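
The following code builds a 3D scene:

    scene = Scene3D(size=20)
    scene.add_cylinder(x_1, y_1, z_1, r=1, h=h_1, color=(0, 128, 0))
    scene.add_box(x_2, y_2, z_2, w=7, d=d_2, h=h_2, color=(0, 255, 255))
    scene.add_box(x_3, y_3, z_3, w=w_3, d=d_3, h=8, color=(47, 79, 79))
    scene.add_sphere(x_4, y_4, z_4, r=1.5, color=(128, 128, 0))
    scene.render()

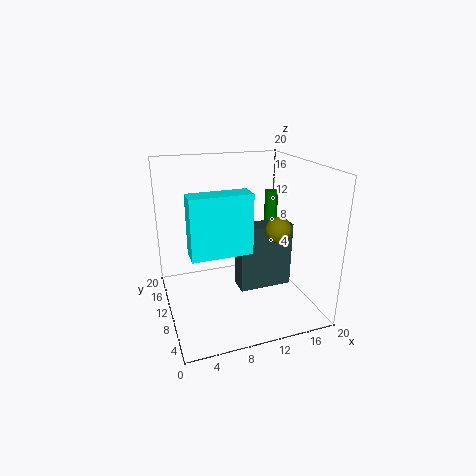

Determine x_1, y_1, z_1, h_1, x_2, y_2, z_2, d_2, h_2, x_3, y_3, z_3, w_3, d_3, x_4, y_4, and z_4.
x_1 = 17, y_1 = 14.5, z_1 = 7.5, h_1 = 7.5, x_2 = 2, y_2 = 2, z_2 = 11.5, d_2 = 2.5, h_2 = 7, x_3 = 8, y_3 = 3, z_3 = 6, w_3 = 6.5, d_3 = 2.5, x_4 = 12, y_4 = 2, z_4 = 14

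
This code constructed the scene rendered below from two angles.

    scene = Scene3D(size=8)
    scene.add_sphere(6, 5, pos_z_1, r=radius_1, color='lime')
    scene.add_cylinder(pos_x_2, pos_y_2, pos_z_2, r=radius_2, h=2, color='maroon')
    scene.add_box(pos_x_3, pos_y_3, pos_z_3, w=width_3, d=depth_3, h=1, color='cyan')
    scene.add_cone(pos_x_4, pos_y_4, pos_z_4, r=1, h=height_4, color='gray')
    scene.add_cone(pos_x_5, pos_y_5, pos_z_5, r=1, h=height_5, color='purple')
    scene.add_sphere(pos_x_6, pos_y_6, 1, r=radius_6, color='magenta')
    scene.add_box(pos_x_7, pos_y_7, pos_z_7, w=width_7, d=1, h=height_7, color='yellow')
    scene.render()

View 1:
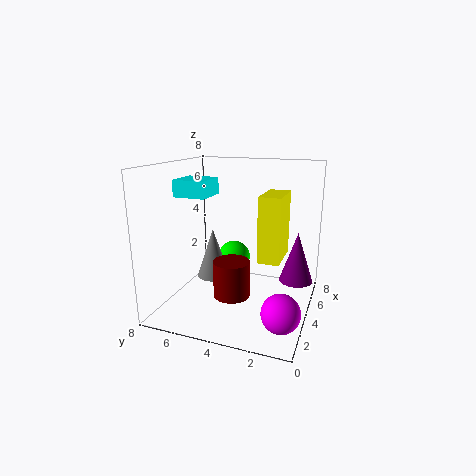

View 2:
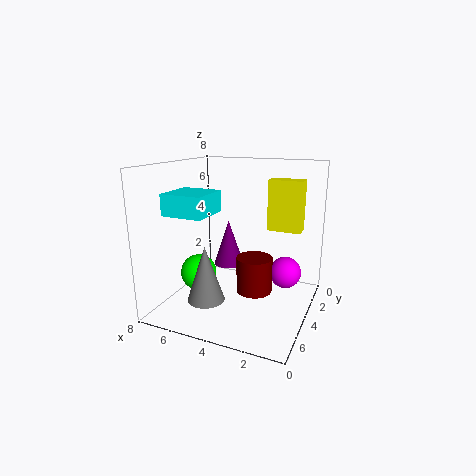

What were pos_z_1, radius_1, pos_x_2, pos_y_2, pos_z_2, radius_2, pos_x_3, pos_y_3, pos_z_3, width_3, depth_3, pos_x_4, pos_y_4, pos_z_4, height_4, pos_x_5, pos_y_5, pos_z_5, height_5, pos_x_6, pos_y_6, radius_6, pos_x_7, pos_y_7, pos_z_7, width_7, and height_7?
pos_z_1 = 2
radius_1 = 1
pos_x_2 = 3
pos_y_2 = 4
pos_z_2 = 1
radius_2 = 1
pos_x_3 = 4
pos_y_3 = 6
pos_z_3 = 6
width_3 = 2
depth_3 = 2
pos_x_4 = 5
pos_y_4 = 6
pos_z_4 = 1
height_4 = 3
pos_x_5 = 6
pos_y_5 = 1
pos_z_5 = 1
height_5 = 3
pos_x_6 = 2
pos_y_6 = 1
radius_6 = 1
pos_x_7 = 1
pos_y_7 = 1
pos_z_7 = 4
width_7 = 2
height_7 = 3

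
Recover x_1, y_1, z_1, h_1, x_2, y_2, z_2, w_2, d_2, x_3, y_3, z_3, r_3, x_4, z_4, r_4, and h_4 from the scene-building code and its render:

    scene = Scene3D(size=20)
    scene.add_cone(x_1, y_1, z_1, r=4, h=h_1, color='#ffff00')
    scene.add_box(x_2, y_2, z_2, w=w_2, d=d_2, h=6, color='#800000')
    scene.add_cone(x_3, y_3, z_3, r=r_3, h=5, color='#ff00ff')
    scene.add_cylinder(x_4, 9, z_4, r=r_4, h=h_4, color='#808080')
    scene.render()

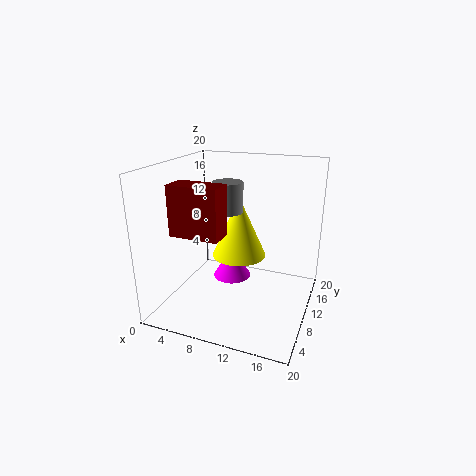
x_1 = 9
y_1 = 13
z_1 = 6
h_1 = 9
x_2 = 5
y_2 = 1
z_2 = 13
w_2 = 6
d_2 = 3
x_3 = 7
y_3 = 15
z_3 = 1
r_3 = 3
x_4 = 9
z_4 = 14
r_4 = 2
h_4 = 4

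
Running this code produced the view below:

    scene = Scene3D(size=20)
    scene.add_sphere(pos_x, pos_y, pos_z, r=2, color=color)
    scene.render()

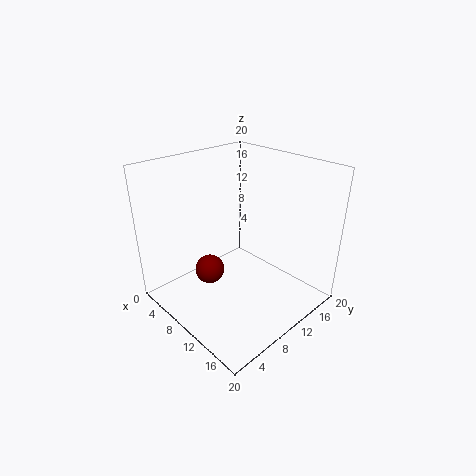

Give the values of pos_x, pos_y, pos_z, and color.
pos_x = 8.5
pos_y = 6
pos_z = 6
color = 'maroon'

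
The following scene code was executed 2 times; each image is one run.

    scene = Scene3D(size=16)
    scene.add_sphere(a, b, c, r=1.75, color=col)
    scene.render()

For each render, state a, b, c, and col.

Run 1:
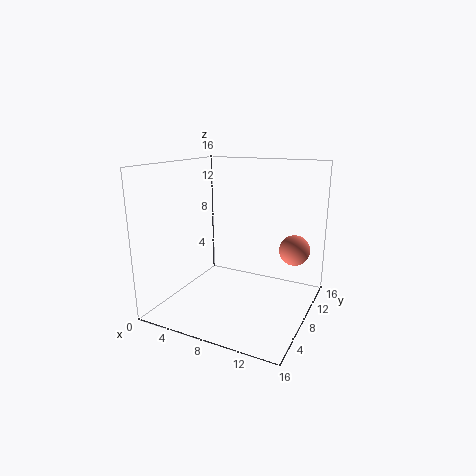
a = 13.5; b = 11.5; c = 6.25; col = 'salmon'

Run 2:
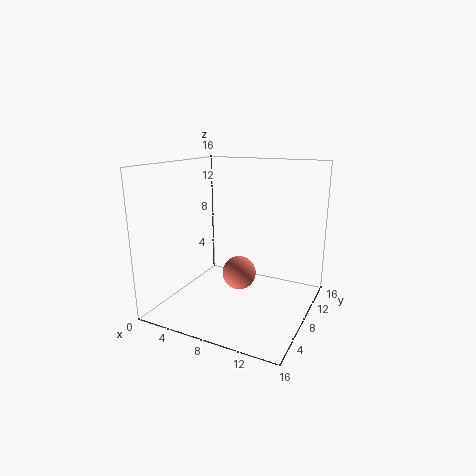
a = 9.25; b = 5.75; c = 5; col = 'salmon'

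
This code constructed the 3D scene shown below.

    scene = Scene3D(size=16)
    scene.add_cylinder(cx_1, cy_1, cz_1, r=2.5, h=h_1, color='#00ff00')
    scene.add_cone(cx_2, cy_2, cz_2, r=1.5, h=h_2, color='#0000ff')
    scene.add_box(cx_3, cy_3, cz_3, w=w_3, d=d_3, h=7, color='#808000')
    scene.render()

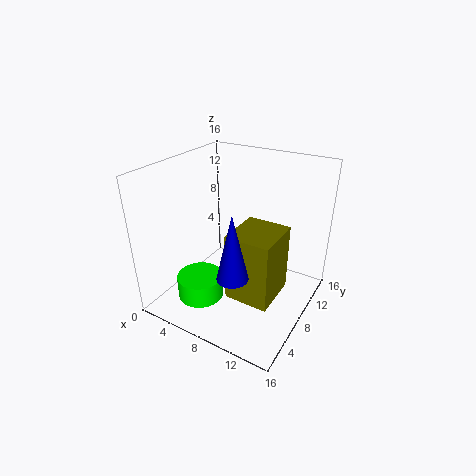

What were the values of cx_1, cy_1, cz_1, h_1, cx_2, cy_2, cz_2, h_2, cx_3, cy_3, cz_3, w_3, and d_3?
cx_1 = 5.5
cy_1 = 4
cz_1 = 2
h_1 = 2.5
cx_2 = 11
cy_2 = 2
cz_2 = 7.5
h_2 = 6.5
cx_3 = 9.5
cy_3 = 3
cz_3 = 4
w_3 = 4.5
d_3 = 5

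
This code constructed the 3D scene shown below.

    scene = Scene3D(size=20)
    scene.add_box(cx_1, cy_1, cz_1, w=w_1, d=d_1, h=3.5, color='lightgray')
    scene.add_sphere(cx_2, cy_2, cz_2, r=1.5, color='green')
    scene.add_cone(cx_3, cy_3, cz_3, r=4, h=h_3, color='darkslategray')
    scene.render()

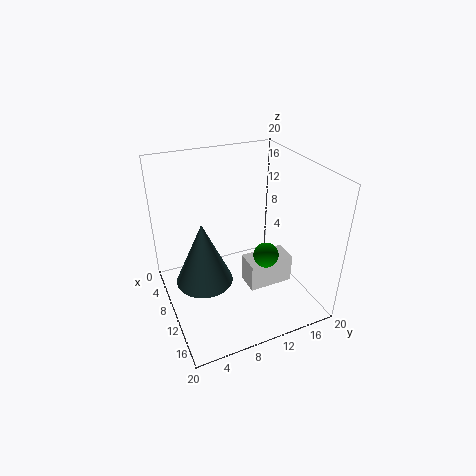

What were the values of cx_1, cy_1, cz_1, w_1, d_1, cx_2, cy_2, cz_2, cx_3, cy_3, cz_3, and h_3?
cx_1 = 14.5; cy_1 = 8.5; cz_1 = 7; w_1 = 3; d_1 = 5.5; cx_2 = 17; cy_2 = 10.5; cz_2 = 11.5; cx_3 = 9.5; cy_3 = 5; cz_3 = 4; h_3 = 9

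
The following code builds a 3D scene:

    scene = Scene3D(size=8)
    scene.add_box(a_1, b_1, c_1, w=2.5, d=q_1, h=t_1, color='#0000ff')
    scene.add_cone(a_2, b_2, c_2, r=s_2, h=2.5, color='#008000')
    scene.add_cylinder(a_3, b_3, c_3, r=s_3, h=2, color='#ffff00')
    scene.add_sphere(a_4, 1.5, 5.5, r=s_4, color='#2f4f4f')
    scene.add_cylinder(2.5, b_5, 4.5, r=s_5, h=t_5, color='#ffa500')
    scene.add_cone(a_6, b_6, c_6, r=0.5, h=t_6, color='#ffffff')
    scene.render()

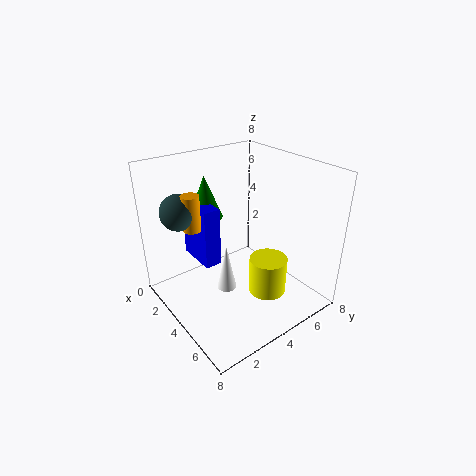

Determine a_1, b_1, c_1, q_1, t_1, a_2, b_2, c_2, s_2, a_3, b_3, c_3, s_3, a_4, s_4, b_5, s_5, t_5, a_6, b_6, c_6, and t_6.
a_1 = 0.5
b_1 = 2.5
c_1 = 2
q_1 = 1
t_1 = 3.5
a_2 = 1.5
b_2 = 3.5
c_2 = 4.5
s_2 = 1
a_3 = 6
b_3 = 4.5
c_3 = 1.5
s_3 = 1
a_4 = 2
s_4 = 1
b_5 = 2
s_5 = 0.5
t_5 = 2
a_6 = 5
b_6 = 2.5
c_6 = 2
t_6 = 2.5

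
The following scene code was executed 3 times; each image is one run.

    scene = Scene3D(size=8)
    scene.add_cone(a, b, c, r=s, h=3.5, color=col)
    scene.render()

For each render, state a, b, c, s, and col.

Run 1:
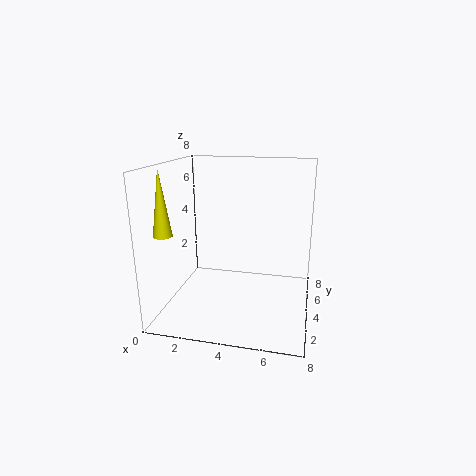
a = 0.5, b = 2, c = 4.5, s = 0.5, col = 'yellow'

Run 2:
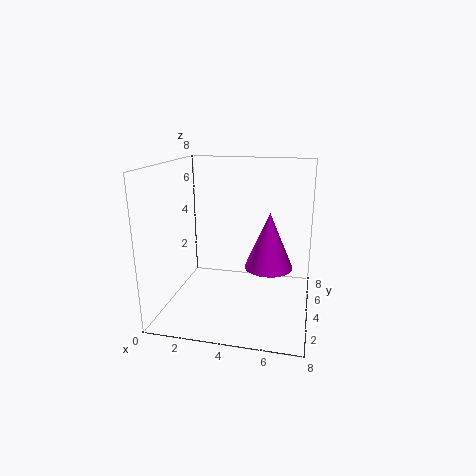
a = 5.5, b = 6, c = 1.5, s = 1.5, col = 'magenta'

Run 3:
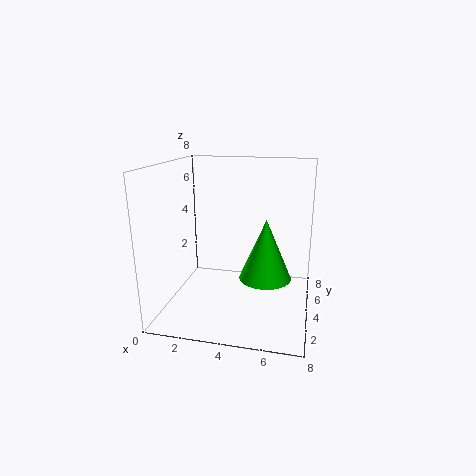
a = 5.5, b = 4.5, c = 1.5, s = 1.5, col = 'lime'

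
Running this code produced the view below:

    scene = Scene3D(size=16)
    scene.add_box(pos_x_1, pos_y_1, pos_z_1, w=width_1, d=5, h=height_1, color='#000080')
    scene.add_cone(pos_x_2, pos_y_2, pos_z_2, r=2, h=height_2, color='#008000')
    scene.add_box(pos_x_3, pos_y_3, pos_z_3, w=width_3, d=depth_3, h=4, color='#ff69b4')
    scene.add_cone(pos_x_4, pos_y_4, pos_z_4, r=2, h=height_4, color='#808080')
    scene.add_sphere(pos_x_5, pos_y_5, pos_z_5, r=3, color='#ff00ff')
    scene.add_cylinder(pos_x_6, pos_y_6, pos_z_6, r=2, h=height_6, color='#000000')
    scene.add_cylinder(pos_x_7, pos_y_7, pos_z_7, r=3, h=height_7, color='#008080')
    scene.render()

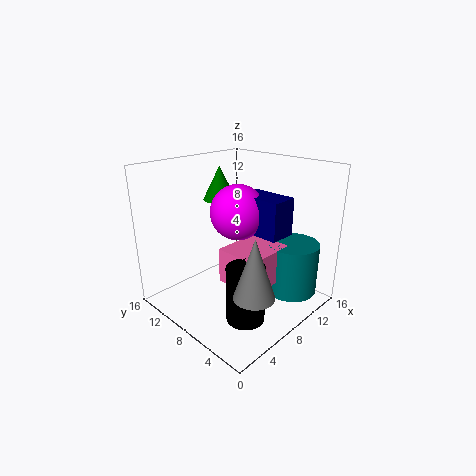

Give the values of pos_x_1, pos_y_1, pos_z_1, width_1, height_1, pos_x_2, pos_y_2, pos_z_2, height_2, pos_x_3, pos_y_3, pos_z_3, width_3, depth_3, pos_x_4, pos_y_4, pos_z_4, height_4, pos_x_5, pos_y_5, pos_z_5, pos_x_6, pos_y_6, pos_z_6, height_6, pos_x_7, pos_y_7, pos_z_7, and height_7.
pos_x_1 = 8, pos_y_1 = 3, pos_z_1 = 9, width_1 = 3, height_1 = 4, pos_x_2 = 10, pos_y_2 = 13, pos_z_2 = 11, height_2 = 4, pos_x_3 = 6, pos_y_3 = 4, pos_z_3 = 3, width_3 = 6, depth_3 = 5, pos_x_4 = 4, pos_y_4 = 2, pos_z_4 = 5, height_4 = 6, pos_x_5 = 8, pos_y_5 = 8, pos_z_5 = 11, pos_x_6 = 5, pos_y_6 = 4, pos_z_6 = 1, height_6 = 6, pos_x_7 = 13, pos_y_7 = 4, pos_z_7 = 1, height_7 = 6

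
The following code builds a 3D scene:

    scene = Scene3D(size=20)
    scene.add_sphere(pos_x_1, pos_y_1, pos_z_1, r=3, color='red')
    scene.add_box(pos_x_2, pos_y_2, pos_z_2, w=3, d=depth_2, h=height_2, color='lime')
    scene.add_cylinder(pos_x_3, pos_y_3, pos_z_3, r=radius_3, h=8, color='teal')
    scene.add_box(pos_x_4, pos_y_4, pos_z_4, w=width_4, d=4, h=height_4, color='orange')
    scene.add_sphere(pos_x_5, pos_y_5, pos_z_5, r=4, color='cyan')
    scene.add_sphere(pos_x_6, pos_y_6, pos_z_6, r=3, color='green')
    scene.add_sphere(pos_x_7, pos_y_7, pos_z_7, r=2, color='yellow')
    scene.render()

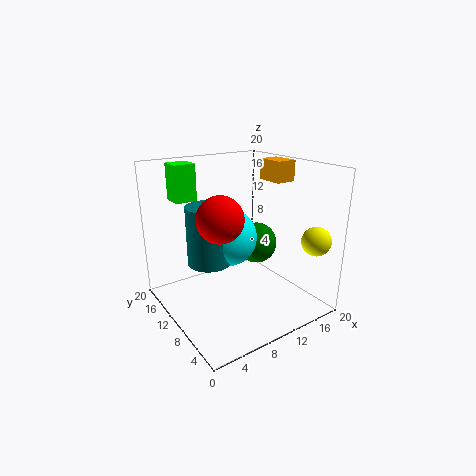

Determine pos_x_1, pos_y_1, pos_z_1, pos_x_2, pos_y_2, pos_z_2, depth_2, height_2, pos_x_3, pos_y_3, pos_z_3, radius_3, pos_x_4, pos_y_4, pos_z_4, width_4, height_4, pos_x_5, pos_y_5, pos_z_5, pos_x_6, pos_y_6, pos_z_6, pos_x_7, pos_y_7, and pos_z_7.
pos_x_1 = 6; pos_y_1 = 8; pos_z_1 = 14; pos_x_2 = 3; pos_y_2 = 14; pos_z_2 = 15; depth_2 = 3; height_2 = 5; pos_x_3 = 6; pos_y_3 = 11; pos_z_3 = 7; radius_3 = 3; pos_x_4 = 16; pos_y_4 = 9; pos_z_4 = 17; width_4 = 3; height_4 = 3; pos_x_5 = 9; pos_y_5 = 11; pos_z_5 = 10; pos_x_6 = 14; pos_y_6 = 11; pos_z_6 = 8; pos_x_7 = 18; pos_y_7 = 3; pos_z_7 = 10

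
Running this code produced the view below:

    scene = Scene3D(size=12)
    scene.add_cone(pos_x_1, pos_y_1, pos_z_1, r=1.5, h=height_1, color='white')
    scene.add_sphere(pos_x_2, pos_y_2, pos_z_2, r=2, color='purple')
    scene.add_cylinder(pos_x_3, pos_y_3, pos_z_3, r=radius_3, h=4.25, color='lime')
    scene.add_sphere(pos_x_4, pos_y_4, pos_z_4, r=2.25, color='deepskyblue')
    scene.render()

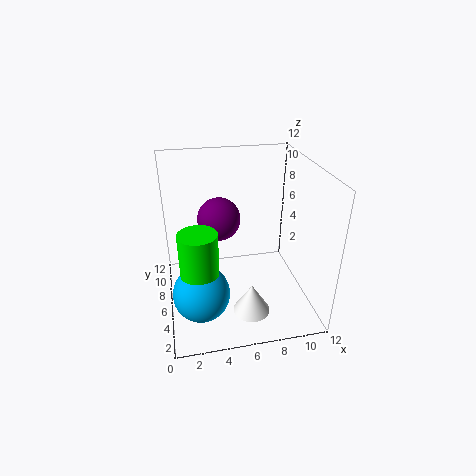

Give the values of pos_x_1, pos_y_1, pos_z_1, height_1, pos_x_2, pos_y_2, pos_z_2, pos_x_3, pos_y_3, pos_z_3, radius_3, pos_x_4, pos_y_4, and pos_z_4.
pos_x_1 = 6.5
pos_y_1 = 3
pos_z_1 = 0.75
height_1 = 2.5
pos_x_2 = 5
pos_y_2 = 9.75
pos_z_2 = 6
pos_x_3 = 2.5
pos_y_3 = 3.75
pos_z_3 = 3.75
radius_3 = 1.5
pos_x_4 = 2.5
pos_y_4 = 3.5
pos_z_4 = 2.75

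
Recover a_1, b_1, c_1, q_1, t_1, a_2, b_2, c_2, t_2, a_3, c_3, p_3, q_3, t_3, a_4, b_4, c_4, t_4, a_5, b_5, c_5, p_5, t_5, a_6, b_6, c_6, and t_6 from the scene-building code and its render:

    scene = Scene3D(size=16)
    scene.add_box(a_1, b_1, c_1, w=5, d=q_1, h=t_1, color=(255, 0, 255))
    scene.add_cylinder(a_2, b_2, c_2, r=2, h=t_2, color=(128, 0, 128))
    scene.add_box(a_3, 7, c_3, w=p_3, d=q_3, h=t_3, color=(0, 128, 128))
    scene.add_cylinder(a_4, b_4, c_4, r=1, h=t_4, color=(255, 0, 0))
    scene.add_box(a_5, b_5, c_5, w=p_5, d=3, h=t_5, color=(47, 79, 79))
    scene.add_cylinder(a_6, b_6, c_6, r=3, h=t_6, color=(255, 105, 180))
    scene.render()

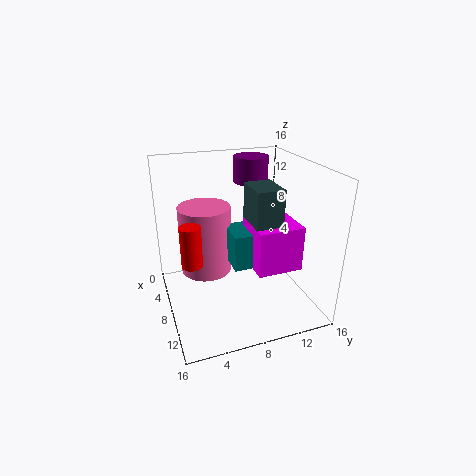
a_1 = 7
b_1 = 9
c_1 = 5
q_1 = 5
t_1 = 5
a_2 = 4
b_2 = 11
c_2 = 13
t_2 = 3
a_3 = 6
c_3 = 5
p_3 = 4
q_3 = 3
t_3 = 4
a_4 = 12
b_4 = 2
c_4 = 8
t_4 = 4
a_5 = 7
b_5 = 9
c_5 = 9
p_5 = 4
t_5 = 5
a_6 = 5
b_6 = 5
c_6 = 3
t_6 = 8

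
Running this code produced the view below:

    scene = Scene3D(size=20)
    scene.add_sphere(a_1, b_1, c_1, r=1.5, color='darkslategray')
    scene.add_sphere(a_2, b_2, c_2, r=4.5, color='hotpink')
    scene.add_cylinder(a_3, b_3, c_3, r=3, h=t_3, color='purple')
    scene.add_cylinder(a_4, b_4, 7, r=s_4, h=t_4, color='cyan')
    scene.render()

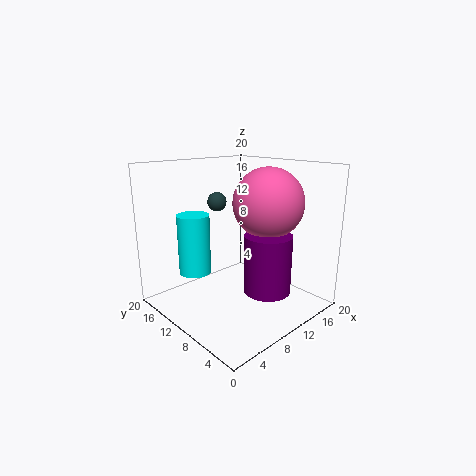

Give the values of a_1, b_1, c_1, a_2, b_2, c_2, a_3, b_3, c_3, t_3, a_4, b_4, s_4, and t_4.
a_1 = 12.5, b_1 = 17.5, c_1 = 13.5, a_2 = 11, b_2 = 5.5, c_2 = 15.5, a_3 = 9.5, b_3 = 4, c_3 = 4.5, t_3 = 7.5, a_4 = 3, b_4 = 10.5, s_4 = 2, t_4 = 7.5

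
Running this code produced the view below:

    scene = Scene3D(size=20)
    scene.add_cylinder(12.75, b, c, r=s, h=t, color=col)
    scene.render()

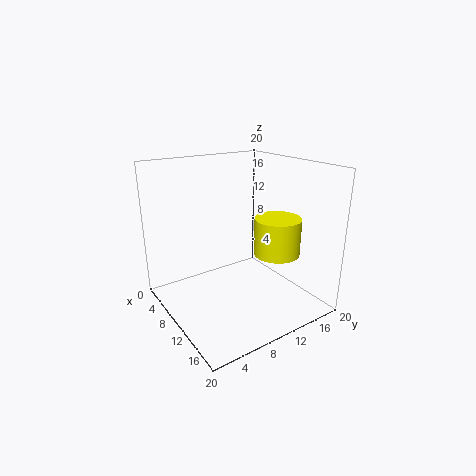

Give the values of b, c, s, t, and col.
b = 14.75; c = 7.5; s = 3.25; t = 5.25; col = 'yellow'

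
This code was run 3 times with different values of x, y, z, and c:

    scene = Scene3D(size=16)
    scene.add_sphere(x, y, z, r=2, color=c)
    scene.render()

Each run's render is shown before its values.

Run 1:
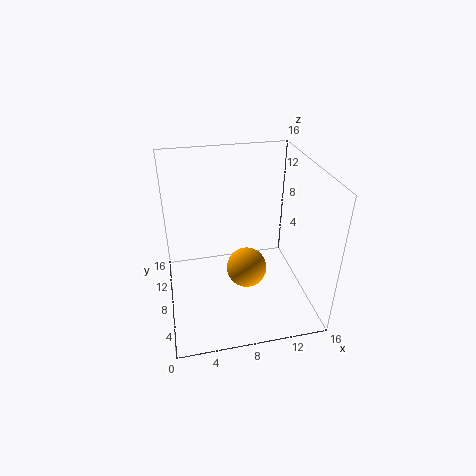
x = 8, y = 4, z = 7, c = 'orange'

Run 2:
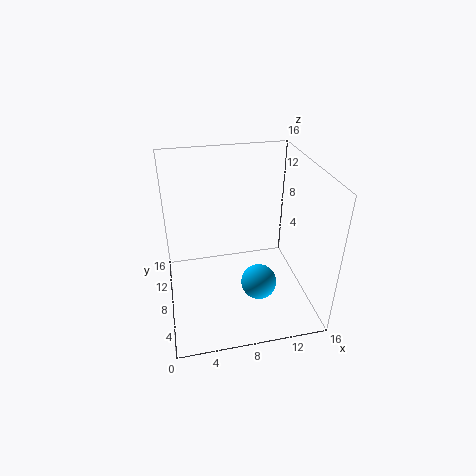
x = 10, y = 6, z = 3, c = 'deepskyblue'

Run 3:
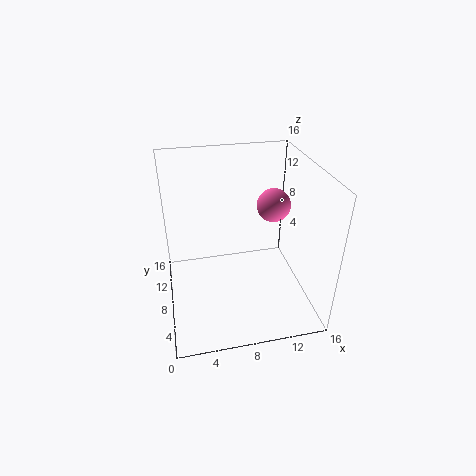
x = 13, y = 11, z = 10, c = 'hotpink'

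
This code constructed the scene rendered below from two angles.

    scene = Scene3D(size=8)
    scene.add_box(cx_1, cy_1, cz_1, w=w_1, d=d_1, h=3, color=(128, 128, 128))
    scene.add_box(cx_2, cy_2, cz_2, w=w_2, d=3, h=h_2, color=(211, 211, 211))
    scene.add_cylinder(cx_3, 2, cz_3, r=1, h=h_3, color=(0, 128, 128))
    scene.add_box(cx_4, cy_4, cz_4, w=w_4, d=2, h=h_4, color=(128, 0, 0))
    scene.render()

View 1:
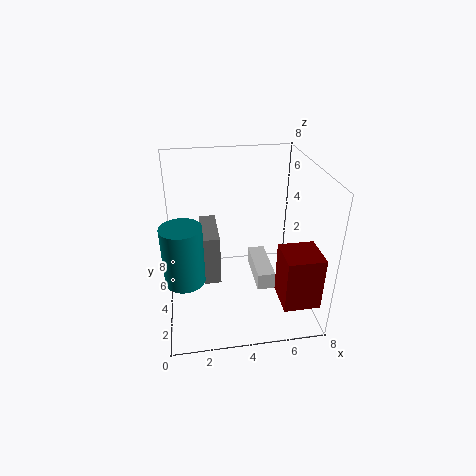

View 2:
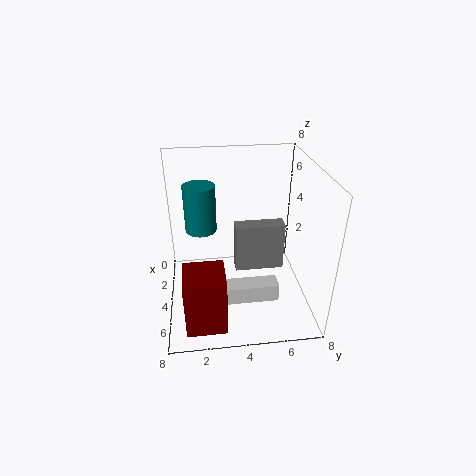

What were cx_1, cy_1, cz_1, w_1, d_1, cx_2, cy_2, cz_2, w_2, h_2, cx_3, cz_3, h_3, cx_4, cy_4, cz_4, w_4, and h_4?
cx_1 = 2; cy_1 = 4; cz_1 = 1; w_1 = 1; d_1 = 3; cx_2 = 5; cy_2 = 3; cz_2 = 1; w_2 = 1; h_2 = 1; cx_3 = 1; cz_3 = 3; h_3 = 3; cx_4 = 6; cy_4 = 1; cz_4 = 1; w_4 = 2; h_4 = 3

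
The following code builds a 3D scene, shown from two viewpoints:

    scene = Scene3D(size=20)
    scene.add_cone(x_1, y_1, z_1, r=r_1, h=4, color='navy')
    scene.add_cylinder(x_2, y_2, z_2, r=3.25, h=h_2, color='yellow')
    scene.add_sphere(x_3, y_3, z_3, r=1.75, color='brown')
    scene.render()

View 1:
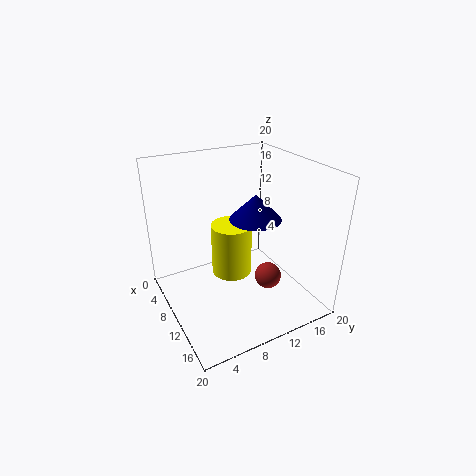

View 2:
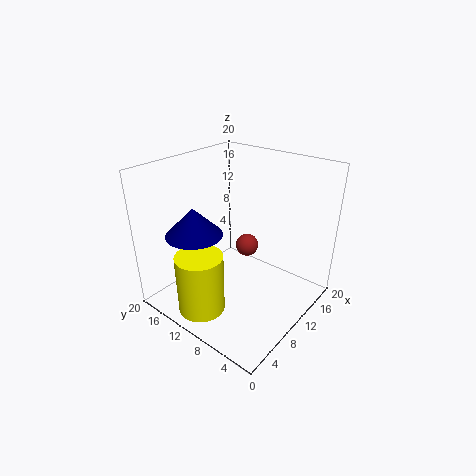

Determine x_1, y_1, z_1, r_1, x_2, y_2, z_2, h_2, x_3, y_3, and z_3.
x_1 = 6.5, y_1 = 15, z_1 = 10.25, r_1 = 4, x_2 = 4.25, y_2 = 12, z_2 = 0.5, h_2 = 8.5, x_3 = 14.75, y_3 = 12, z_3 = 6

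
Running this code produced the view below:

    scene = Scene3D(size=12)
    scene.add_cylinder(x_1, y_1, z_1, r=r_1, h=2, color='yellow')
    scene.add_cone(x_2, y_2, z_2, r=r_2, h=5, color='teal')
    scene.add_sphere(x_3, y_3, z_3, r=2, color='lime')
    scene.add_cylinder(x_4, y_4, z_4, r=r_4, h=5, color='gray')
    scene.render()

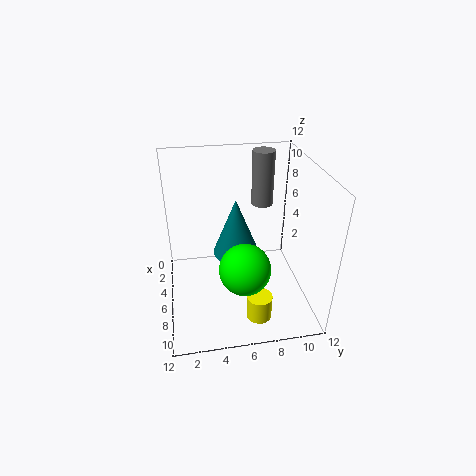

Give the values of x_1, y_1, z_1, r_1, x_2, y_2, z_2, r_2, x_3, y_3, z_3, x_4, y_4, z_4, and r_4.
x_1 = 10, y_1 = 7, z_1 = 1, r_1 = 1, x_2 = 5, y_2 = 6, z_2 = 4, r_2 = 2, x_3 = 9, y_3 = 6, z_3 = 5, x_4 = 2, y_4 = 9, z_4 = 7, r_4 = 1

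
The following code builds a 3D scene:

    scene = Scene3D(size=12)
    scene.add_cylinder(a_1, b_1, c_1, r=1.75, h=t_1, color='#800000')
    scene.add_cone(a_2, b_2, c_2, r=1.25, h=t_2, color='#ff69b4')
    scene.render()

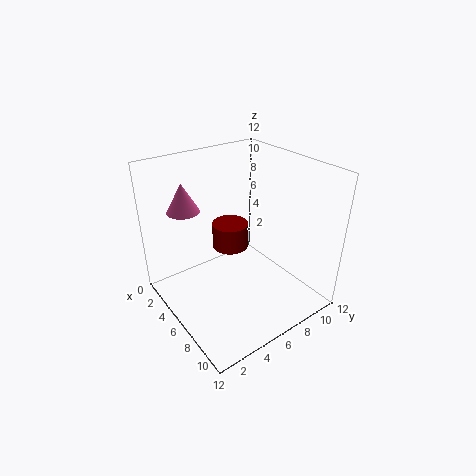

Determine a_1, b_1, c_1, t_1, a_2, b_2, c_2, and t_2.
a_1 = 2; b_1 = 8; c_1 = 2.5; t_1 = 2.5; a_2 = 4.5; b_2 = 2; c_2 = 9; t_2 = 2.25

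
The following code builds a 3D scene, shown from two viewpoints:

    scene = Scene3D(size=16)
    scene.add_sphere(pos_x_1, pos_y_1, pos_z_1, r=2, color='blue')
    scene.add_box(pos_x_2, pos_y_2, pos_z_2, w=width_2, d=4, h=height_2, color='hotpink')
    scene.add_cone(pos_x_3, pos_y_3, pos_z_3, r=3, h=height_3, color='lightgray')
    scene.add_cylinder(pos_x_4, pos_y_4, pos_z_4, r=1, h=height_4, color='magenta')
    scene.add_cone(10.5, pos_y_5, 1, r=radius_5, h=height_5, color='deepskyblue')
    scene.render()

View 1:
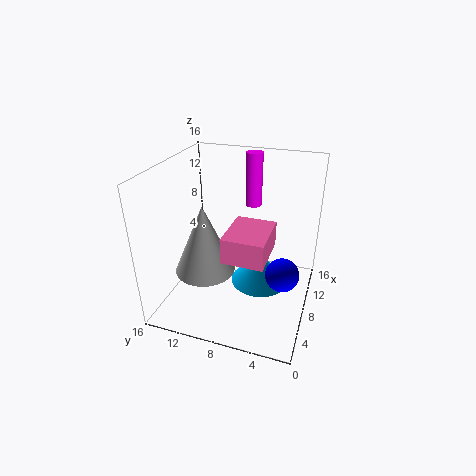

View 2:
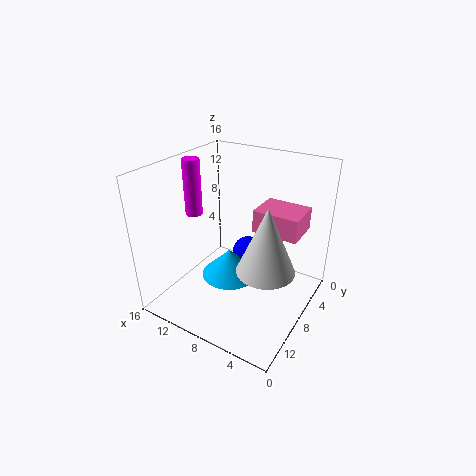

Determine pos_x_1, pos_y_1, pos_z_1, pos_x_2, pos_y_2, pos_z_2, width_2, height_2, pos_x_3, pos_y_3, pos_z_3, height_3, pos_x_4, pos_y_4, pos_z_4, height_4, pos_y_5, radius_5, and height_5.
pos_x_1 = 9.5, pos_y_1 = 3, pos_z_1 = 3, pos_x_2 = 1.5, pos_y_2 = 3.5, pos_z_2 = 9, width_2 = 5, height_2 = 2.5, pos_x_3 = 3.5, pos_y_3 = 10, pos_z_3 = 6.5, height_3 = 7, pos_x_4 = 14, pos_y_4 = 8, pos_z_4 = 9.5, height_4 = 6.5, pos_y_5 = 6, radius_5 = 3.5, height_5 = 3.5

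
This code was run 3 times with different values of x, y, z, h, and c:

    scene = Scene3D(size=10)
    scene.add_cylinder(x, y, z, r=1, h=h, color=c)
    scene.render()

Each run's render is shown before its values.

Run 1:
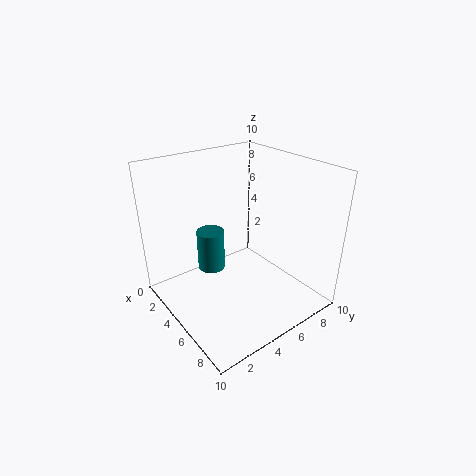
x = 3
y = 4
z = 2
h = 3
c = 'teal'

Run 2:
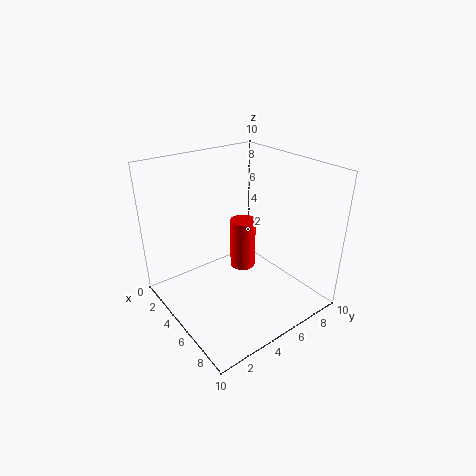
x = 3
y = 7
z = 1
h = 4
c = 'red'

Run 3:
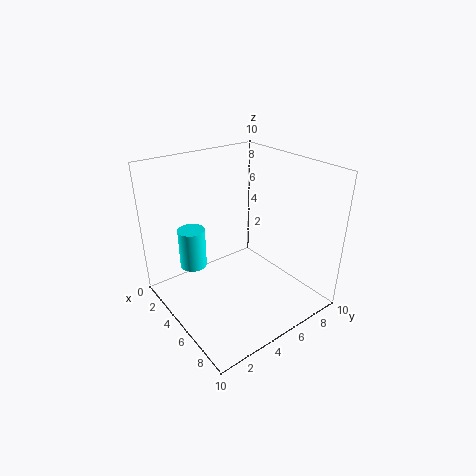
x = 2
y = 3
z = 2
h = 3
c = 'cyan'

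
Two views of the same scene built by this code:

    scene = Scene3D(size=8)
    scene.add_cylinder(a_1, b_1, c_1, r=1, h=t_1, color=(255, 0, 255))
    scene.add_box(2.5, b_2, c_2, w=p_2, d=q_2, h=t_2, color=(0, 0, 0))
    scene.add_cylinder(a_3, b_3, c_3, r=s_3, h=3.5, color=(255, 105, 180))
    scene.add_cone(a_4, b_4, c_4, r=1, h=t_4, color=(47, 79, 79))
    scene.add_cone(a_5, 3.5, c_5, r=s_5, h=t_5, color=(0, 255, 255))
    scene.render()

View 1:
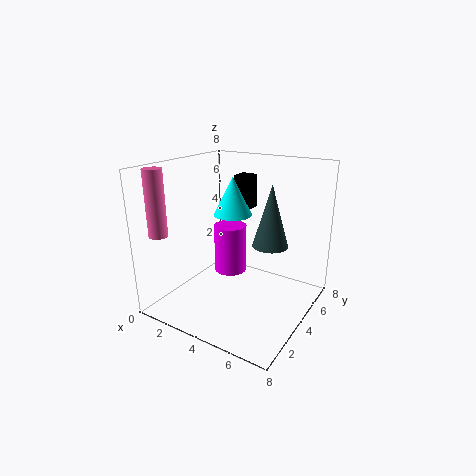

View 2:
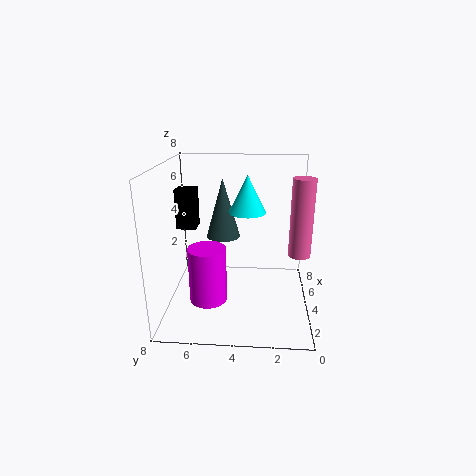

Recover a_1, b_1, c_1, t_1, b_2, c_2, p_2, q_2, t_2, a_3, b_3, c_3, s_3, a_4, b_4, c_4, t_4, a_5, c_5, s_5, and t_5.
a_1 = 2.5; b_1 = 5.5; c_1 = 1; t_1 = 3; b_2 = 6; c_2 = 5; p_2 = 1; q_2 = 1; t_2 = 2; a_3 = 1; b_3 = 1; c_3 = 4.5; s_3 = 0.5; a_4 = 5.5; b_4 = 5; c_4 = 3.5; t_4 = 3.5; a_5 = 4; c_5 = 5.5; s_5 = 1; t_5 = 2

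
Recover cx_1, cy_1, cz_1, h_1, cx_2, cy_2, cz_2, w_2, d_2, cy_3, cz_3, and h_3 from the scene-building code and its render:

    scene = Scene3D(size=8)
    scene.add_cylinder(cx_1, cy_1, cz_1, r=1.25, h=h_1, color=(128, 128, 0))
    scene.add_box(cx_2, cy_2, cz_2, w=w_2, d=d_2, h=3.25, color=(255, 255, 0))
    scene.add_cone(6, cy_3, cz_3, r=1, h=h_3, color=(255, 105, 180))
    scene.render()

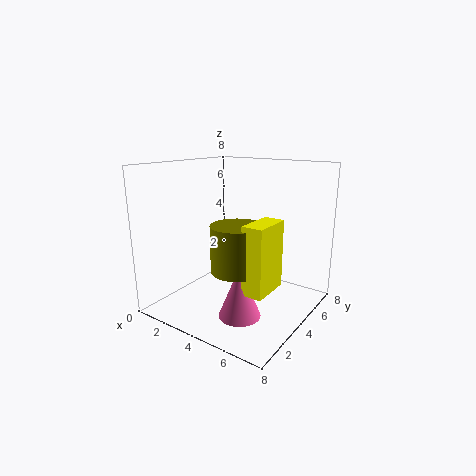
cx_1 = 5.5
cy_1 = 1.75
cz_1 = 3.25
h_1 = 2.25
cx_2 = 6.25
cy_2 = 1
cz_2 = 2.5
w_2 = 1
d_2 = 2
cy_3 = 1.25
cz_3 = 1.25
h_3 = 2.5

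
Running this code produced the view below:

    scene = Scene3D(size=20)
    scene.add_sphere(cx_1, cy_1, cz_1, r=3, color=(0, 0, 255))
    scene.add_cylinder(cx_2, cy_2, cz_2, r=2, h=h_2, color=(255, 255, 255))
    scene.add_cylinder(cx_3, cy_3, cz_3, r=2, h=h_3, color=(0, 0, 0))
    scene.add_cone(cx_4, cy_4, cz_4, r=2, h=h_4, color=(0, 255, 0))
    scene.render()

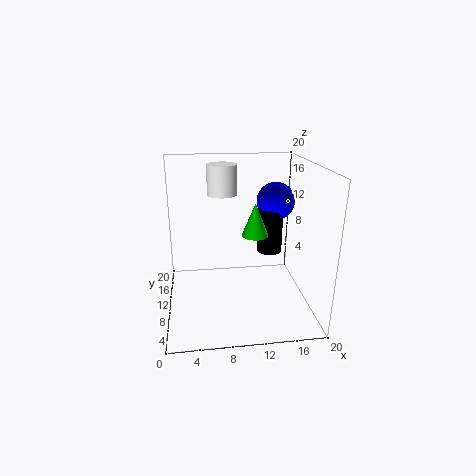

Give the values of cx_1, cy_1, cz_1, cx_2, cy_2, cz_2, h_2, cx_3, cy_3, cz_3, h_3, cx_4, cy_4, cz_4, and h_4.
cx_1 = 17
cy_1 = 17
cz_1 = 13
cx_2 = 8
cy_2 = 11
cz_2 = 16
h_2 = 4
cx_3 = 16
cy_3 = 16
cz_3 = 5
h_3 = 7
cx_4 = 13
cy_4 = 13
cz_4 = 9
h_4 = 5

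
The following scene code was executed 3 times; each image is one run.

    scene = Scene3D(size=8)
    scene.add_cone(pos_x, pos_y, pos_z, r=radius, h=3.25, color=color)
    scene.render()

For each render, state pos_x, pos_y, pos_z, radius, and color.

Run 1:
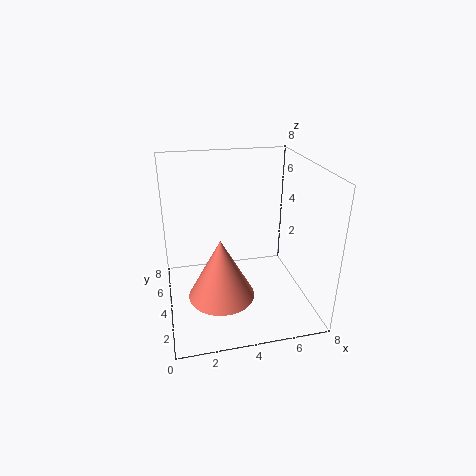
pos_x = 2.75; pos_y = 2.5; pos_z = 1.5; radius = 1.75; color = 'salmon'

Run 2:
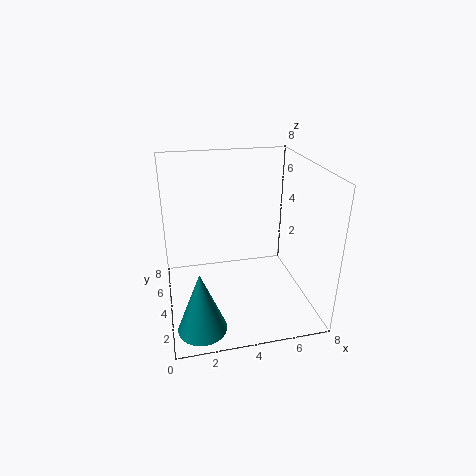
pos_x = 1.5; pos_y = 1.25; pos_z = 0.5; radius = 1.25; color = 'teal'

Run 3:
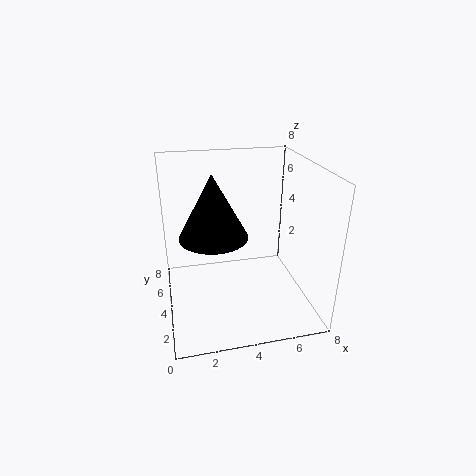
pos_x = 2.5; pos_y = 3; pos_z = 4.75; radius = 1.75; color = 'black'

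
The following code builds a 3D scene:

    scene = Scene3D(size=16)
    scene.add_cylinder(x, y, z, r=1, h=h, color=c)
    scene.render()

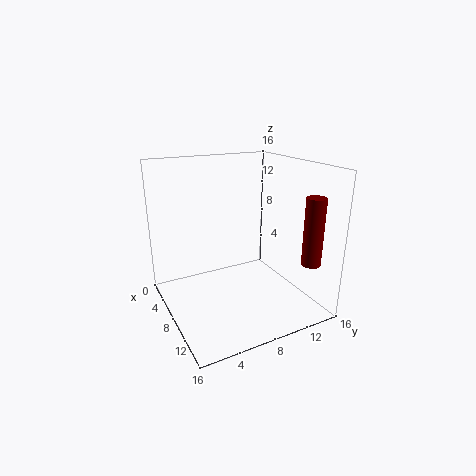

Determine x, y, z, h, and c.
x = 14.5; y = 13; z = 6.5; h = 7; c = 'maroon'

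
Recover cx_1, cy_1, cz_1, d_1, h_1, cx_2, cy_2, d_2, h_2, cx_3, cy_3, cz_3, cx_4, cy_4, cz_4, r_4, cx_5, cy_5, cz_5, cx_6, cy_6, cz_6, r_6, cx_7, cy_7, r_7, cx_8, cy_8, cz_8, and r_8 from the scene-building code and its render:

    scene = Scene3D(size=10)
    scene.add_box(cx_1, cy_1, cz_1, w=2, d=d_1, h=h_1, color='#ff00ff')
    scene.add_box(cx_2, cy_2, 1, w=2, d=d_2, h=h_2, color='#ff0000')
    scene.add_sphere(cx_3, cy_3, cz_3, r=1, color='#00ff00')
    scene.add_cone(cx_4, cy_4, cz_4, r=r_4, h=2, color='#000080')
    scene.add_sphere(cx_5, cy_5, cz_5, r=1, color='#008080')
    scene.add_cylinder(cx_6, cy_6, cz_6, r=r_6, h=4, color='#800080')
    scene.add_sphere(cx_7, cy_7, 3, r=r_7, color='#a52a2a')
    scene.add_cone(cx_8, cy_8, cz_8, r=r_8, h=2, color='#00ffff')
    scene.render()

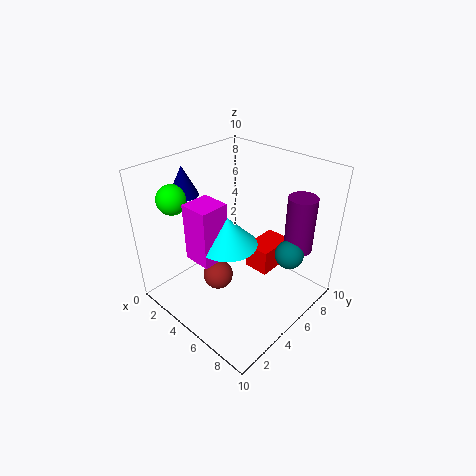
cx_1 = 3, cy_1 = 2, cz_1 = 4, d_1 = 2, h_1 = 4, cx_2 = 4, cy_2 = 7, d_2 = 3, h_2 = 2, cx_3 = 2, cy_3 = 2, cz_3 = 8, cx_4 = 2, cy_4 = 3, cz_4 = 8, r_4 = 1, cx_5 = 8, cy_5 = 7, cz_5 = 4, cx_6 = 8, cy_6 = 8, cz_6 = 4, r_6 = 1, cx_7 = 5, cy_7 = 3, r_7 = 1, cx_8 = 5, cy_8 = 4, cz_8 = 5, r_8 = 2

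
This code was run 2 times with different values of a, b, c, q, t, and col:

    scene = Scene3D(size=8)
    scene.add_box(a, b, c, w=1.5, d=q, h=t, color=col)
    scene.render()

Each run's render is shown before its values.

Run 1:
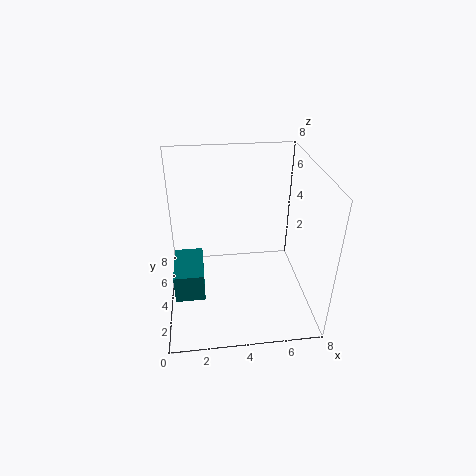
a = 0.5, b = 1.5, c = 2, q = 2.5, t = 1.5, col = 'teal'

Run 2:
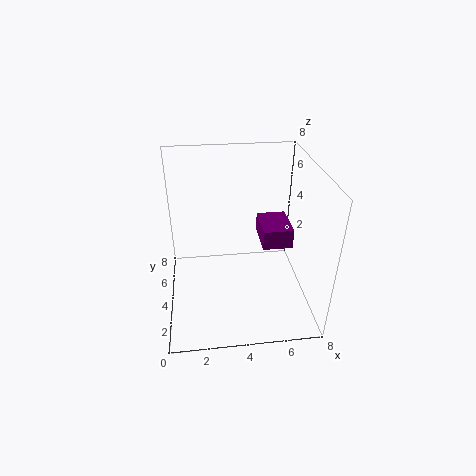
a = 5, b = 2, c = 4.5, q = 2, t = 1, col = 'purple'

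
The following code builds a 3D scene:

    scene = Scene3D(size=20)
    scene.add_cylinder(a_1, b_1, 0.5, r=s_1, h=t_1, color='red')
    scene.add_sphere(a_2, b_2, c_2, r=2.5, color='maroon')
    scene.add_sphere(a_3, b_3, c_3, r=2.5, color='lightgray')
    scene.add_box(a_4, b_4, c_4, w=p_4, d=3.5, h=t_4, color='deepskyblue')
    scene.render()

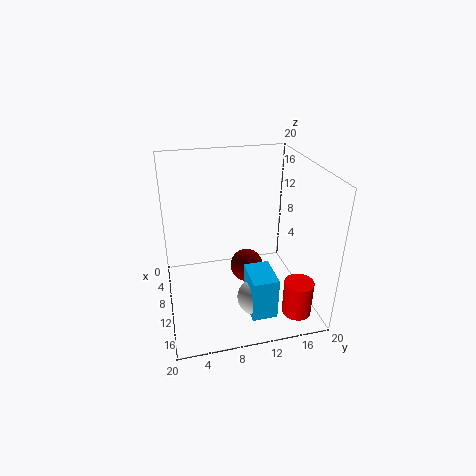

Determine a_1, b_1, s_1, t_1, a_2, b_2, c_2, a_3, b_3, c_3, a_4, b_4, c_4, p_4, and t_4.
a_1 = 16; b_1 = 17; s_1 = 2; t_1 = 5; a_2 = 7.5; b_2 = 12; c_2 = 3.5; a_3 = 14; b_3 = 11.5; c_3 = 2.5; a_4 = 11.5; b_4 = 10.5; c_4 = 0.5; p_4 = 5; t_4 = 6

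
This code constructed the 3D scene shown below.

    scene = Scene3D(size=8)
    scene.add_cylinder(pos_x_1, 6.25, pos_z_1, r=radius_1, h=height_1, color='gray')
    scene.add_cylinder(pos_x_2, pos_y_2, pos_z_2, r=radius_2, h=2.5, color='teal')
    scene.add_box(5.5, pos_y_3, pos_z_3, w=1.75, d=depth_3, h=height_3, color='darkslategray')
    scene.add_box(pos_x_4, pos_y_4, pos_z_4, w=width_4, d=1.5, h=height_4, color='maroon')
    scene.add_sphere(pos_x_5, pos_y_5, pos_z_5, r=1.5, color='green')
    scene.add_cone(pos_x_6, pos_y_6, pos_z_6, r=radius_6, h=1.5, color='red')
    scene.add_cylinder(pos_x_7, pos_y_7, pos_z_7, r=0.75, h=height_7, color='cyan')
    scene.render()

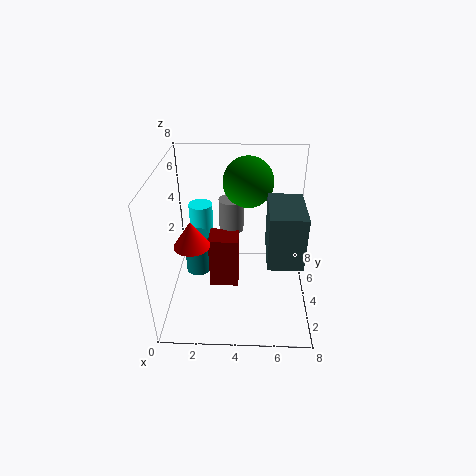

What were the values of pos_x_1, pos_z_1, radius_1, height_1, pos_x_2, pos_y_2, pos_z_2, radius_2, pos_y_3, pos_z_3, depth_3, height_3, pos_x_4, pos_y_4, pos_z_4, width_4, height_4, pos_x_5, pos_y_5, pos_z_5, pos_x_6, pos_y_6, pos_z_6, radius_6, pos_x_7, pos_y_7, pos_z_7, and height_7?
pos_x_1 = 3.5; pos_z_1 = 3.25; radius_1 = 0.75; height_1 = 2; pos_x_2 = 1.5; pos_y_2 = 5; pos_z_2 = 1; radius_2 = 0.75; pos_y_3 = 1.25; pos_z_3 = 4; depth_3 = 2.75; height_3 = 2.75; pos_x_4 = 2.25; pos_y_4 = 4.25; pos_z_4 = 0.25; width_4 = 1.75; height_4 = 3.25; pos_x_5 = 4.5; pos_y_5 = 6.5; pos_z_5 = 6.25; pos_x_6 = 1.5; pos_y_6 = 3.5; pos_z_6 = 3.75; radius_6 = 1; pos_x_7 = 1.5; pos_y_7 = 7; pos_z_7 = 1.5; height_7 = 3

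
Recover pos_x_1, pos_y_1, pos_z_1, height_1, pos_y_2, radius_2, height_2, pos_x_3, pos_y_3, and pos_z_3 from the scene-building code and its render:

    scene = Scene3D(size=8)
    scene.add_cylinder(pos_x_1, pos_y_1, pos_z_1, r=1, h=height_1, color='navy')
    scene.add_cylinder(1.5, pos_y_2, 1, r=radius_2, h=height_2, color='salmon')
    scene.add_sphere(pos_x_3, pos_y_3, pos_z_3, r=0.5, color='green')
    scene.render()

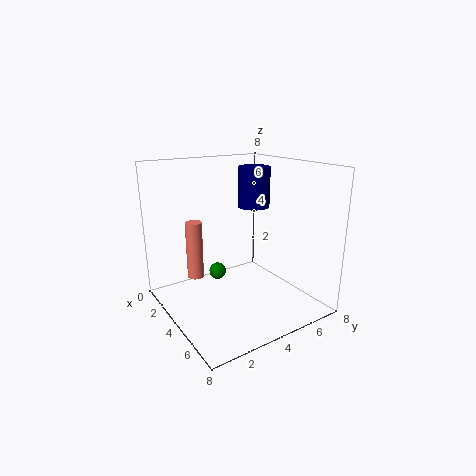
pos_x_1 = 2, pos_y_1 = 6.5, pos_z_1 = 5, height_1 = 2.5, pos_y_2 = 2.5, radius_2 = 0.5, height_2 = 3.5, pos_x_3 = 2.5, pos_y_3 = 3.5, pos_z_3 = 1.5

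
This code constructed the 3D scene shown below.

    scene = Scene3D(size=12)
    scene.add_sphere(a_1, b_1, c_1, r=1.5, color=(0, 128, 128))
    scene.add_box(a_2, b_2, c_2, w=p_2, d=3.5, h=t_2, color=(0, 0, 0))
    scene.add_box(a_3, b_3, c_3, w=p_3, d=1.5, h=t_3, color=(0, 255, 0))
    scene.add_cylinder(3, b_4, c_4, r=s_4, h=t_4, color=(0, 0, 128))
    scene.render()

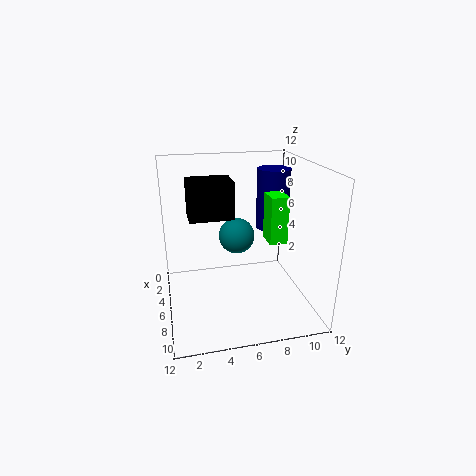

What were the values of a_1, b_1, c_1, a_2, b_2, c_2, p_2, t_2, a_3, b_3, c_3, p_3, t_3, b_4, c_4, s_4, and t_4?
a_1 = 5.5, b_1 = 6, c_1 = 6, a_2 = 4.5, b_2 = 2, c_2 = 8, p_2 = 2.5, t_2 = 3, a_3 = 5, b_3 = 8.5, c_3 = 5.5, p_3 = 2, t_3 = 4, b_4 = 10, c_4 = 5.5, s_4 = 1.5, t_4 = 5.5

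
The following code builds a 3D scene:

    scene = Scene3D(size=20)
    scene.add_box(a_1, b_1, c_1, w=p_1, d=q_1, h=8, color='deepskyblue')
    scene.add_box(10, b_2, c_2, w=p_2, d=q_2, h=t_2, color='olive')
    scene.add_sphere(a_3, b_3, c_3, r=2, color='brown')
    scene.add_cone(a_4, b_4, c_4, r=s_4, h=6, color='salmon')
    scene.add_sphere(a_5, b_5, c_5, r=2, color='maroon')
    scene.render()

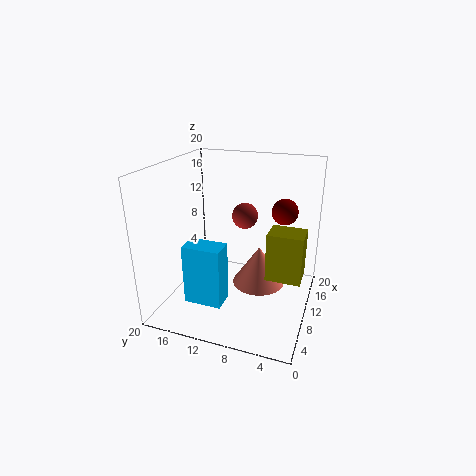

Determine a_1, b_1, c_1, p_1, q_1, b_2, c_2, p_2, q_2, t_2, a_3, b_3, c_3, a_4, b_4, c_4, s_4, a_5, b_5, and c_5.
a_1 = 3
b_1 = 10
c_1 = 3
p_1 = 3
q_1 = 5
b_2 = 1
c_2 = 4
p_2 = 4
q_2 = 5
t_2 = 7
a_3 = 16
b_3 = 11
c_3 = 11
a_4 = 14
b_4 = 8
c_4 = 1
s_4 = 4
a_5 = 17
b_5 = 5
c_5 = 12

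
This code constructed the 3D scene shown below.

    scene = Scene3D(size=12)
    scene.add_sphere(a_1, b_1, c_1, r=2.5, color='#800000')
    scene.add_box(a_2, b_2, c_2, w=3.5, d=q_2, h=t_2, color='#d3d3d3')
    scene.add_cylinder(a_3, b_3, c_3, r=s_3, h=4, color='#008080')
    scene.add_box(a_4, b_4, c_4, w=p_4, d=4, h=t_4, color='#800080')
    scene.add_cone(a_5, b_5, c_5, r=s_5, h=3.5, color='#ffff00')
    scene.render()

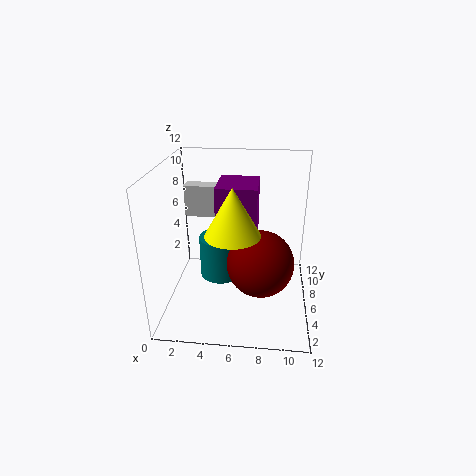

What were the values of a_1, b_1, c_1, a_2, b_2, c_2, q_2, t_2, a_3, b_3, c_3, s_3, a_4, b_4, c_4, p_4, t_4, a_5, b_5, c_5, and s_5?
a_1 = 8; b_1 = 3; c_1 = 5.5; a_2 = 0.5; b_2 = 10; c_2 = 6; q_2 = 1.5; t_2 = 3; a_3 = 4; b_3 = 9; c_3 = 0.5; s_3 = 2; a_4 = 4; b_4 = 6.5; c_4 = 5; p_4 = 3.5; t_4 = 5; a_5 = 6; b_5 = 2.5; c_5 = 8; s_5 = 2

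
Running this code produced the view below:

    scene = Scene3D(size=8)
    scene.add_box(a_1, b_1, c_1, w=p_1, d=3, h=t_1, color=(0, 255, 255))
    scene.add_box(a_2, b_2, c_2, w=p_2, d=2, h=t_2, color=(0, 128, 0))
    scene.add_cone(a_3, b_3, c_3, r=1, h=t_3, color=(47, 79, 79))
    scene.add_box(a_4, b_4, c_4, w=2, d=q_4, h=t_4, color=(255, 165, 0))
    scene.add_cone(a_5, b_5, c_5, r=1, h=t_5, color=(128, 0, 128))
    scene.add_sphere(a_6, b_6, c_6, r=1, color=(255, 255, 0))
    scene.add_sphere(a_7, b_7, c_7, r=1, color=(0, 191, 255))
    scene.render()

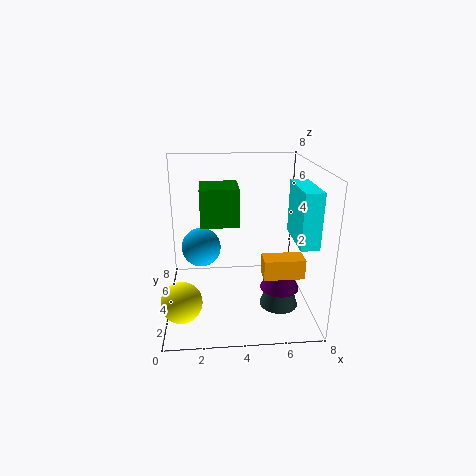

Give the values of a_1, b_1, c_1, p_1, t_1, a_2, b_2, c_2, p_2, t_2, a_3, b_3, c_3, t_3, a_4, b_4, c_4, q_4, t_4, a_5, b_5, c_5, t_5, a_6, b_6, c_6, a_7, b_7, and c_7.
a_1 = 7
b_1 = 2
c_1 = 4
p_1 = 1
t_1 = 3
a_2 = 2
b_2 = 3
c_2 = 5
p_2 = 2
t_2 = 2
a_3 = 6
b_3 = 2
c_3 = 1
t_3 = 3
a_4 = 5
b_4 = 1
c_4 = 3
q_4 = 1
t_4 = 1
a_5 = 6
b_5 = 2
c_5 = 2
t_5 = 2
a_6 = 1
b_6 = 1
c_6 = 2
a_7 = 2
b_7 = 3
c_7 = 4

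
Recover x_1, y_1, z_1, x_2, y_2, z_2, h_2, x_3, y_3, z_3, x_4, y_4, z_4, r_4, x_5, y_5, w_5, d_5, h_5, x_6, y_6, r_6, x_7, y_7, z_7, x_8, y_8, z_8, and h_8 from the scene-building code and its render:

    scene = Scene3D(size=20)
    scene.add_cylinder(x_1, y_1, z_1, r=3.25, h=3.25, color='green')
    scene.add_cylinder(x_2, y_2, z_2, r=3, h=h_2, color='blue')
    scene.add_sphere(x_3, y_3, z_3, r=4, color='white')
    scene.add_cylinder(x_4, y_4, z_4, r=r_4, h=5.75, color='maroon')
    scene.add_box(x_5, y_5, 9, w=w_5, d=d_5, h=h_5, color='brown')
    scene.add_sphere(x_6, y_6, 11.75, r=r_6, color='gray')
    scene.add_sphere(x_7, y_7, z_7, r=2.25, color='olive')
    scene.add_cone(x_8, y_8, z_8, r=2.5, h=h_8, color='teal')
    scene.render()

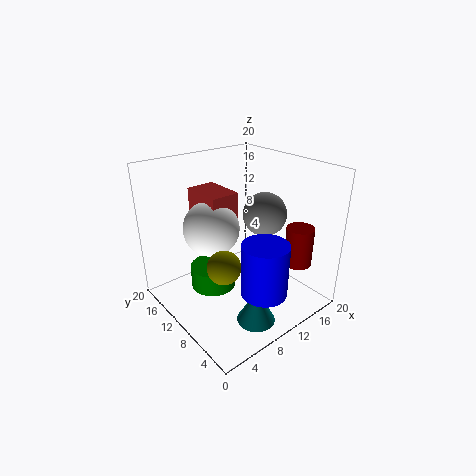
x_1 = 7.5
y_1 = 12.75
z_1 = 2
x_2 = 9
y_2 = 3.5
z_2 = 5
h_2 = 7
x_3 = 8
y_3 = 13.5
z_3 = 10.75
x_4 = 17.5
y_4 = 5.25
z_4 = 5.25
r_4 = 2
x_5 = 7.25
y_5 = 11.75
w_5 = 4.25
d_5 = 6.25
h_5 = 6.75
x_6 = 15.75
y_6 = 10.75
r_6 = 3.25
x_7 = 6
y_7 = 8
z_7 = 7.75
x_8 = 7.75
y_8 = 3.5
z_8 = 1.25
h_8 = 4.5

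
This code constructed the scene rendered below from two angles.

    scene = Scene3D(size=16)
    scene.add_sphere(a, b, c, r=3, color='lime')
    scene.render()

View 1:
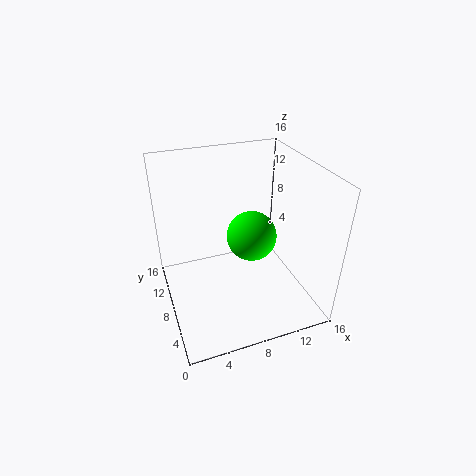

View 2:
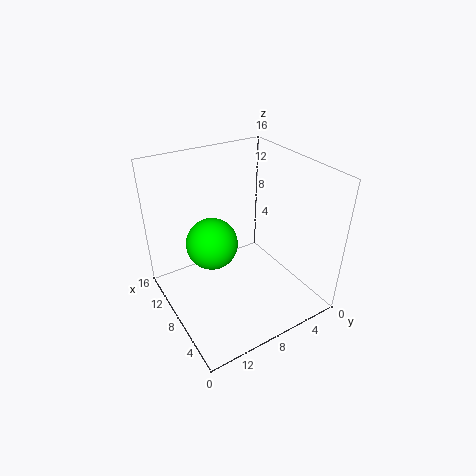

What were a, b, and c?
a = 10.5, b = 10, c = 6.5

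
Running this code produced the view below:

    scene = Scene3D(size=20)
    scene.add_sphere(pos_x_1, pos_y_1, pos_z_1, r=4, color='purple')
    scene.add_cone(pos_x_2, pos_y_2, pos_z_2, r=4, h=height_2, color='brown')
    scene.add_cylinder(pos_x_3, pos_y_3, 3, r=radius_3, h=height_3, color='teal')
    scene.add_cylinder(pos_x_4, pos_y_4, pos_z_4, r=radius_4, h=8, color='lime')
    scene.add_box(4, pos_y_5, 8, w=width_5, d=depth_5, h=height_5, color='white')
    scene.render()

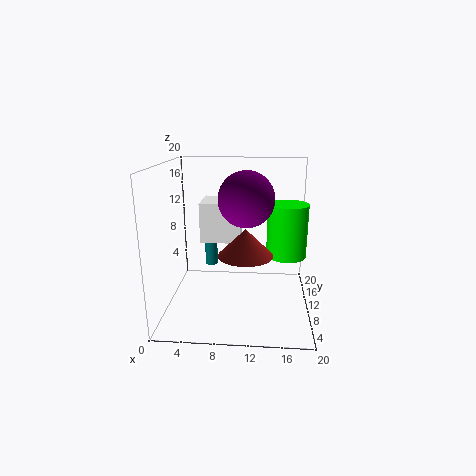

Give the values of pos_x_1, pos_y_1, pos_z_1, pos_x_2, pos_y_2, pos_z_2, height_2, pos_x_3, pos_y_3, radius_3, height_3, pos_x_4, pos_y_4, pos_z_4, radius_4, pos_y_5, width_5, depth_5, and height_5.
pos_x_1 = 11, pos_y_1 = 12, pos_z_1 = 15, pos_x_2 = 11, pos_y_2 = 11, pos_z_2 = 7, height_2 = 4, pos_x_3 = 5, pos_y_3 = 17, radius_3 = 1, height_3 = 8, pos_x_4 = 17, pos_y_4 = 14, pos_z_4 = 6, radius_4 = 3, pos_y_5 = 13, width_5 = 6, depth_5 = 6, height_5 = 6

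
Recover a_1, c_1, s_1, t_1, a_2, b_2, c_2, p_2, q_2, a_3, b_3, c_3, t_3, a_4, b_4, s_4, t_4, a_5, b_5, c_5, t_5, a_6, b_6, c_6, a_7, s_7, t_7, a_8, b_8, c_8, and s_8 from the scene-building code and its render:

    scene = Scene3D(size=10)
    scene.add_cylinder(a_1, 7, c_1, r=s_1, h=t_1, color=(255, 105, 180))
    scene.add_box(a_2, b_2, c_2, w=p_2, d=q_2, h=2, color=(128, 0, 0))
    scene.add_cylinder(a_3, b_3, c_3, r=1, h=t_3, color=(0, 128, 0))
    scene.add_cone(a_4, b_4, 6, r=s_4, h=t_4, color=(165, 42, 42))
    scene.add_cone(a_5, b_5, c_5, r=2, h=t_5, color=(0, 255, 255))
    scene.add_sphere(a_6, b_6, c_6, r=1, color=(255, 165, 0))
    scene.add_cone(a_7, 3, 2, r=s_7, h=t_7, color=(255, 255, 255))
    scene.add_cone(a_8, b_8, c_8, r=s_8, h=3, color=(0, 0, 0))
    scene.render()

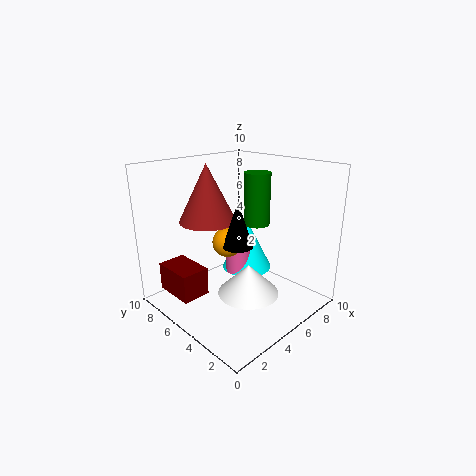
a_1 = 7; c_1 = 1; s_1 = 1; t_1 = 3; a_2 = 1; b_2 = 6; c_2 = 1; p_2 = 2; q_2 = 3; a_3 = 8; b_3 = 6; c_3 = 5; t_3 = 4; a_4 = 4; b_4 = 7; s_4 = 2; t_4 = 4; a_5 = 8; b_5 = 7; c_5 = 1; t_5 = 4; a_6 = 4; b_6 = 5; c_6 = 5; a_7 = 4; s_7 = 2; t_7 = 2; a_8 = 4; b_8 = 4; c_8 = 5; s_8 = 1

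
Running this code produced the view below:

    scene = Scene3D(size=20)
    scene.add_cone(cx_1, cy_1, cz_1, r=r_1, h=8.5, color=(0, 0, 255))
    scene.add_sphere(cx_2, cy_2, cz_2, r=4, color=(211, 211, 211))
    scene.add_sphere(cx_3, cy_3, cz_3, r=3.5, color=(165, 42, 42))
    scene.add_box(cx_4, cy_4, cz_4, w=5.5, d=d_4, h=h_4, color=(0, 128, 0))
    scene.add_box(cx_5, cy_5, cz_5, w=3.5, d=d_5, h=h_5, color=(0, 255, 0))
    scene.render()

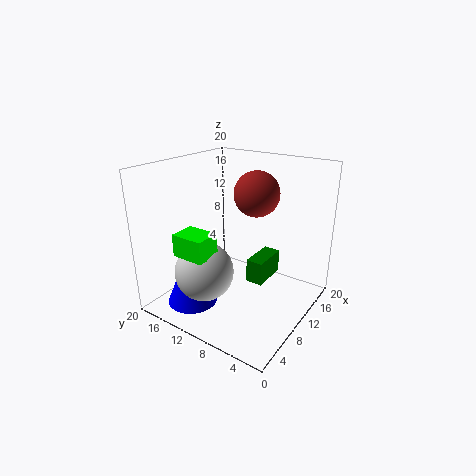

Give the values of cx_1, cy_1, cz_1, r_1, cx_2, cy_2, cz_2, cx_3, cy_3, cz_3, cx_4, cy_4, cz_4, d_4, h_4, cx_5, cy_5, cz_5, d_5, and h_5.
cx_1 = 5
cy_1 = 14.5
cz_1 = 1
r_1 = 3.5
cx_2 = 5.5
cy_2 = 12.5
cz_2 = 6
cx_3 = 16.5
cy_3 = 11
cz_3 = 14.5
cx_4 = 11.5
cy_4 = 7
cz_4 = 2.5
d_4 = 2.5
h_4 = 3.5
cx_5 = 2.5
cy_5 = 10.5
cz_5 = 9
d_5 = 4.5
h_5 = 3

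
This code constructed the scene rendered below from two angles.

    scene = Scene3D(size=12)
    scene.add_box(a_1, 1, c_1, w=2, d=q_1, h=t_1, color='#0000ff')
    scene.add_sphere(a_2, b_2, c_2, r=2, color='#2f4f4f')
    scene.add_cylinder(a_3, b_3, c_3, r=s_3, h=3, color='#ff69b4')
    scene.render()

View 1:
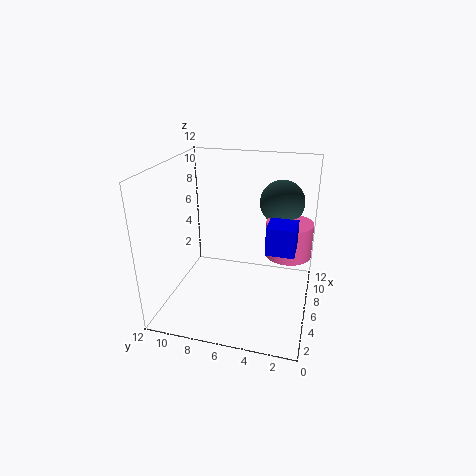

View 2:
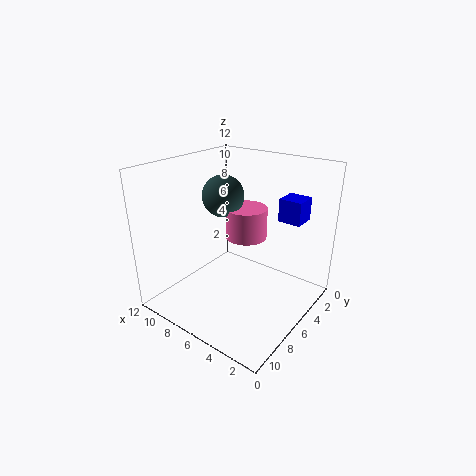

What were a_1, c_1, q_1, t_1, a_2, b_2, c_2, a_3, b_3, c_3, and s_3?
a_1 = 2, c_1 = 7, q_1 = 2, t_1 = 2, a_2 = 10, b_2 = 3, c_2 = 8, a_3 = 8, b_3 = 2, c_3 = 4, s_3 = 2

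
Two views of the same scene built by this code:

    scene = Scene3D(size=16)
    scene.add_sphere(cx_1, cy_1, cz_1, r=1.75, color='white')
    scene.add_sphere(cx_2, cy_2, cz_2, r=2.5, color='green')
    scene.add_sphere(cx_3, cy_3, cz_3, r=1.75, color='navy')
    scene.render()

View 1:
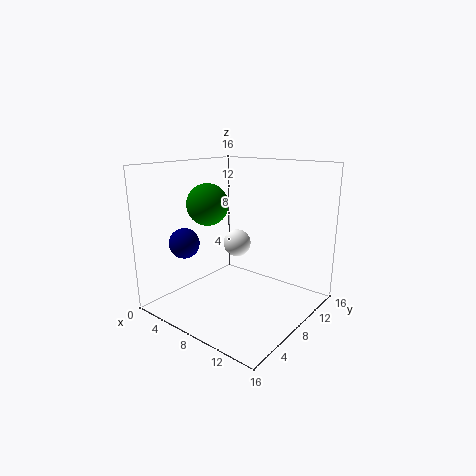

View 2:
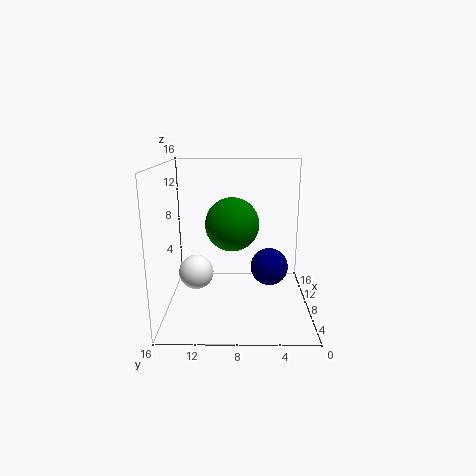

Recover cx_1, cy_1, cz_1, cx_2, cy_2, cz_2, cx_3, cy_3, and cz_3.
cx_1 = 4.5, cy_1 = 12.25, cz_1 = 5.5, cx_2 = 3, cy_2 = 8.5, cz_2 = 11, cx_3 = 2.5, cy_3 = 5, cz_3 = 7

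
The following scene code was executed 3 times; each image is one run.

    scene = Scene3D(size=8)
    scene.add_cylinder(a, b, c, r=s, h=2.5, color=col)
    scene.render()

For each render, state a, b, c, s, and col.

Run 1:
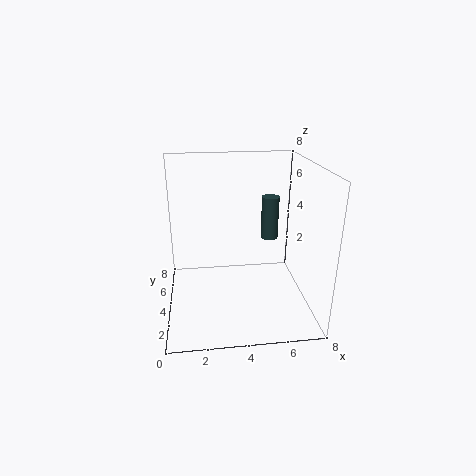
a = 6, b = 5, c = 3.5, s = 0.5, col = 'darkslategray'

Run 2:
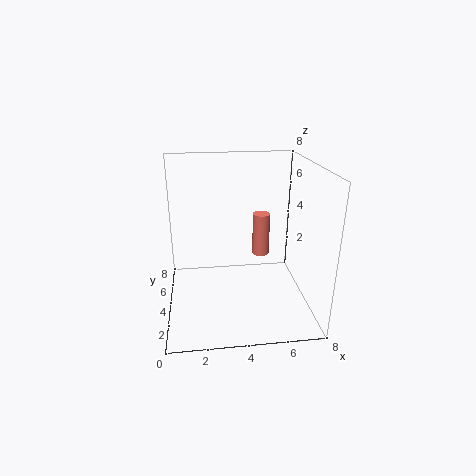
a = 5.5, b = 5, c = 2.5, s = 0.5, col = 'salmon'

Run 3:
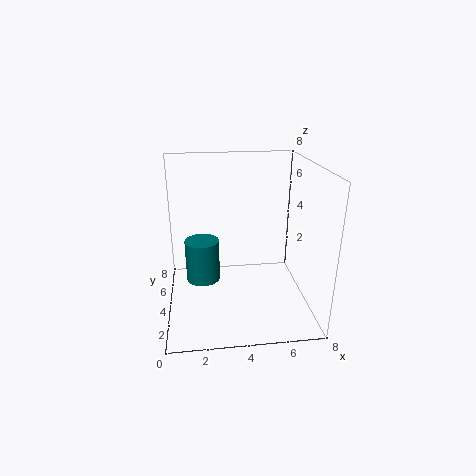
a = 2, b = 5, c = 1, s = 1, col = 'teal'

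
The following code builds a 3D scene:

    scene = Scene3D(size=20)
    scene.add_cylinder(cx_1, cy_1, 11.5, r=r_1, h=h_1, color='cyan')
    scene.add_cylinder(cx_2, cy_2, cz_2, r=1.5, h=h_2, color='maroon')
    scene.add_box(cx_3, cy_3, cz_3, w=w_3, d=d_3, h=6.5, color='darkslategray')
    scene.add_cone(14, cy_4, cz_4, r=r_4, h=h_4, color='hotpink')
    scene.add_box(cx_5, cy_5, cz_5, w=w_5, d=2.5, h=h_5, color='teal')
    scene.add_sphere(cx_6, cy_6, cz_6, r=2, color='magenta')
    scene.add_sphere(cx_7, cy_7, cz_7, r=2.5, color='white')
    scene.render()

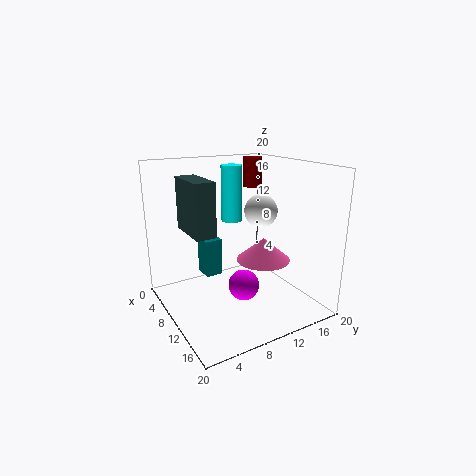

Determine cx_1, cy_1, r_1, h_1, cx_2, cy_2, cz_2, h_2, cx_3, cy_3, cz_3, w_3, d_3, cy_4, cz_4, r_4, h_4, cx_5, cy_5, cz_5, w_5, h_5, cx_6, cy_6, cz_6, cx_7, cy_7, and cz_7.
cx_1 = 6.5, cy_1 = 11, r_1 = 1.5, h_1 = 8, cx_2 = 3.5, cy_2 = 16.5, cz_2 = 15.5, h_2 = 4.5, cx_3 = 8.5, cy_3 = 2, cz_3 = 12.5, w_3 = 6, d_3 = 2.5, cy_4 = 11.5, cz_4 = 8, r_4 = 3.5, h_4 = 3, cx_5 = 4, cy_5 = 6.5, cz_5 = 3.5, w_5 = 3, h_5 = 5.5, cx_6 = 14, cy_6 = 8.5, cz_6 = 5, cx_7 = 7.5, cy_7 = 15.5, cz_7 = 12.5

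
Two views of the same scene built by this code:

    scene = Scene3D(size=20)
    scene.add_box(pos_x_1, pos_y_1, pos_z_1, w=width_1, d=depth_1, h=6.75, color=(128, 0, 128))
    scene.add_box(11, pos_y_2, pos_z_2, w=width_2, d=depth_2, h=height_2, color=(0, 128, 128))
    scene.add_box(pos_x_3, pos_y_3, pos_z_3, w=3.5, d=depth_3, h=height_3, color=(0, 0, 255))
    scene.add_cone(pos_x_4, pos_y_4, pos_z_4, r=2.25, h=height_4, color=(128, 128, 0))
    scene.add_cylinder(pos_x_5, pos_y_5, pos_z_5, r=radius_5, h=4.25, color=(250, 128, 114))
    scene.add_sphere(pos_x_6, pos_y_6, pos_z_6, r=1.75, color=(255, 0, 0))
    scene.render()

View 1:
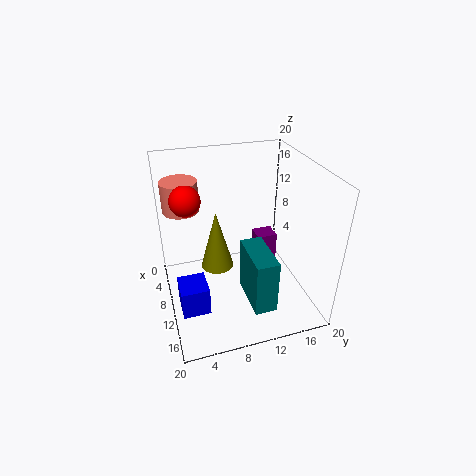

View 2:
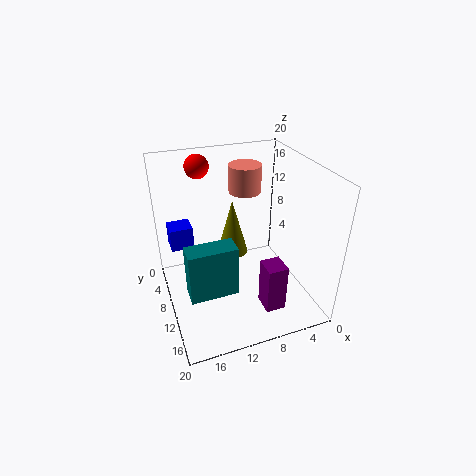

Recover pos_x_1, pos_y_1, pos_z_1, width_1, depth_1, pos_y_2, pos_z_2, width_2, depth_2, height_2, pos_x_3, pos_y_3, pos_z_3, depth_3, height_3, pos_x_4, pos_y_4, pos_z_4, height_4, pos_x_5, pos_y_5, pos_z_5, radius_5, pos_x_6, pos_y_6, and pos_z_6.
pos_x_1 = 5.5; pos_y_1 = 13.75; pos_z_1 = 1.5; width_1 = 2.75; depth_1 = 3; pos_y_2 = 10; pos_z_2 = 2.75; width_2 = 6.75; depth_2 = 3; height_2 = 7.5; pos_x_3 = 15; pos_y_3 = 0.75; pos_z_3 = 5.75; depth_3 = 3.25; height_3 = 3.5; pos_x_4 = 9.75; pos_y_4 = 7; pos_z_4 = 6; height_4 = 8.25; pos_x_5 = 6.25; pos_y_5 = 3; pos_z_5 = 13.5; radius_5 = 2.5; pos_x_6 = 13.5; pos_y_6 = 2.75; pos_z_6 = 18.25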